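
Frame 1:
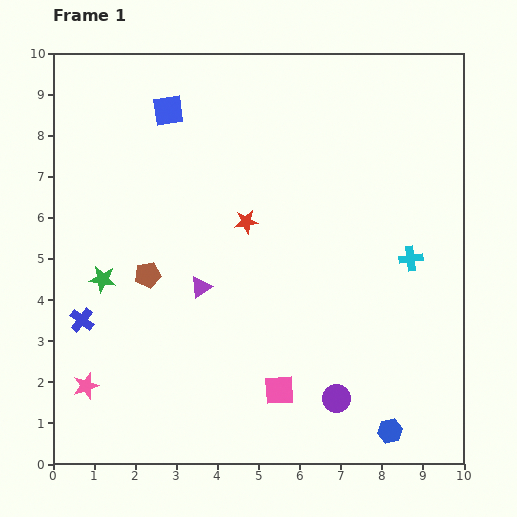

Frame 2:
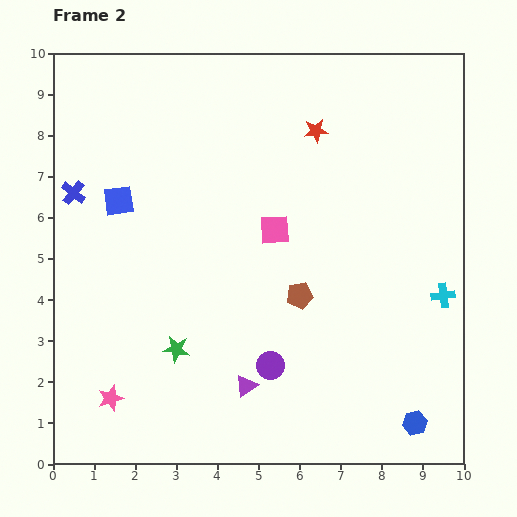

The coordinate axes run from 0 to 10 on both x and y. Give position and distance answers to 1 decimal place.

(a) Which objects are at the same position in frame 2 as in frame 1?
none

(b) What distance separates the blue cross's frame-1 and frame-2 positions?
3.1

The blue cross moved from (0.7, 3.5) to (0.5, 6.6), a distance of √(0.2² + 3.1²) ≈ 3.1.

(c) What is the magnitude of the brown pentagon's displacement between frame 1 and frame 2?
3.7

The brown pentagon moved from (2.3, 4.6) to (6.0, 4.1), a distance of √(3.7² + 0.5²) ≈ 3.7.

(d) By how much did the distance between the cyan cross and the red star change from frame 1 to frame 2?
+1.0

Distance in frame 1: 4.1. Distance in frame 2: 5.1.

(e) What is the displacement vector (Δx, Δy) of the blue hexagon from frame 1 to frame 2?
(0.6, 0.2)

The blue hexagon was at (8.2, 0.8) in frame 1 and (8.8, 1.0) in frame 2.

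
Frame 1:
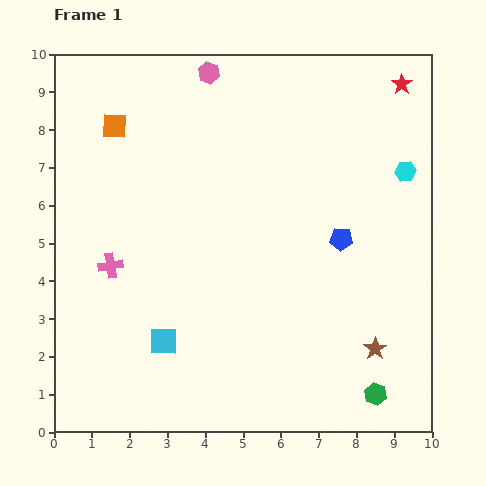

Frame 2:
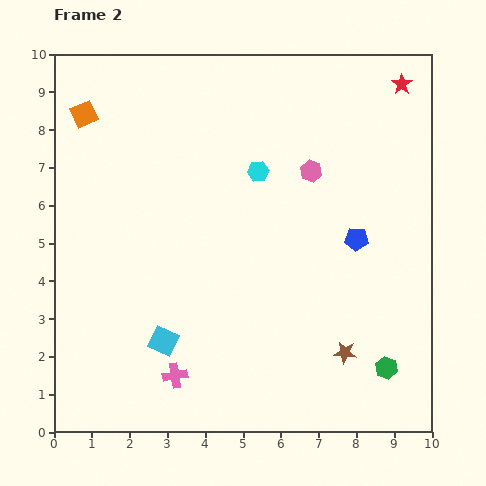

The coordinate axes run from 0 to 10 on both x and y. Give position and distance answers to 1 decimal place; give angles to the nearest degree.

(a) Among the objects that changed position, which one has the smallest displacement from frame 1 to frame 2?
the blue pentagon

(moved 0.4)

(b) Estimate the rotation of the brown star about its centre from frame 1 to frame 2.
31° counter-clockwise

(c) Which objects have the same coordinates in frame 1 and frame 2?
the cyan square, the red star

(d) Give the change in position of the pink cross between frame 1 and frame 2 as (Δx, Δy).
(1.7, -2.9)

The pink cross was at (1.5, 4.4) in frame 1 and (3.2, 1.5) in frame 2.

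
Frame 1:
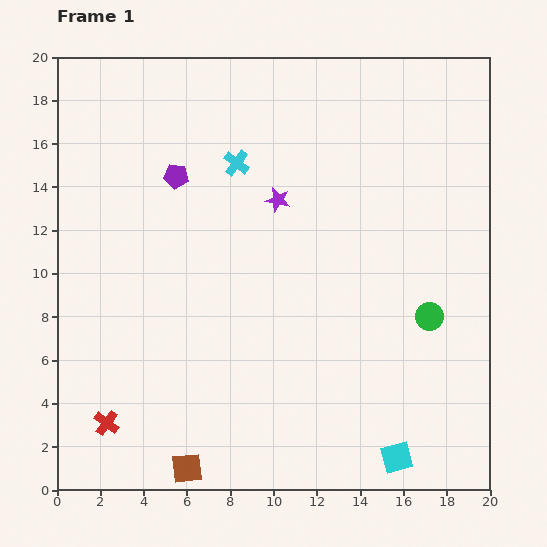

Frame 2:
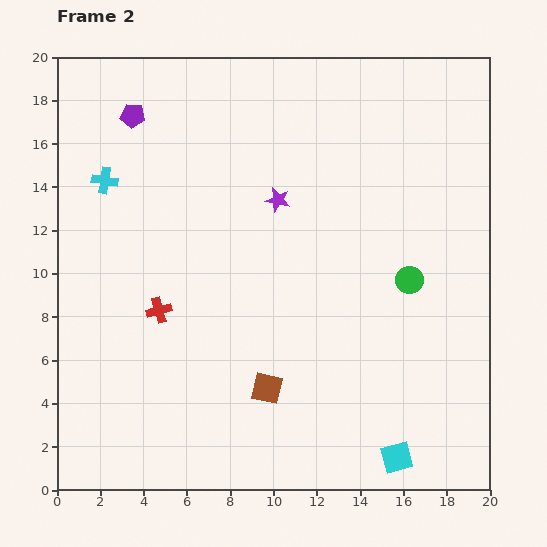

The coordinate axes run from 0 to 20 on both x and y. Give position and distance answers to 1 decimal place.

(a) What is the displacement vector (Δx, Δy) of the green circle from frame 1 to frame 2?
(-0.9, 1.7)

The green circle was at (17.2, 8.0) in frame 1 and (16.3, 9.7) in frame 2.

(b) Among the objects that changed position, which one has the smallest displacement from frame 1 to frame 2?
the green circle

(moved 1.9)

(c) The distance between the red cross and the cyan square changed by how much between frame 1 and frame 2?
-0.6

Distance in frame 1: 13.5. Distance in frame 2: 12.9.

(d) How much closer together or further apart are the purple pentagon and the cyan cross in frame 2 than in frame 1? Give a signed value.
+0.4

Distance in frame 1: 2.9. Distance in frame 2: 3.3.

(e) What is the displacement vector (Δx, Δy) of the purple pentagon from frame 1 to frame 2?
(-2.0, 2.8)

The purple pentagon was at (5.5, 14.5) in frame 1 and (3.5, 17.3) in frame 2.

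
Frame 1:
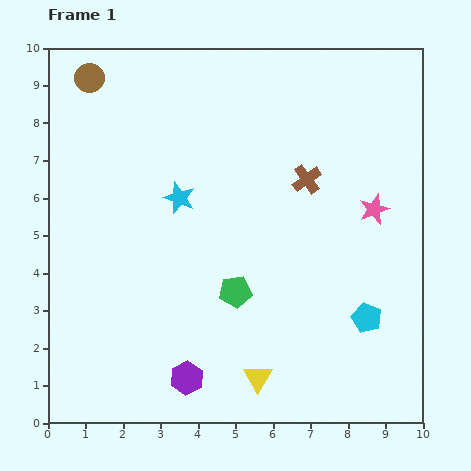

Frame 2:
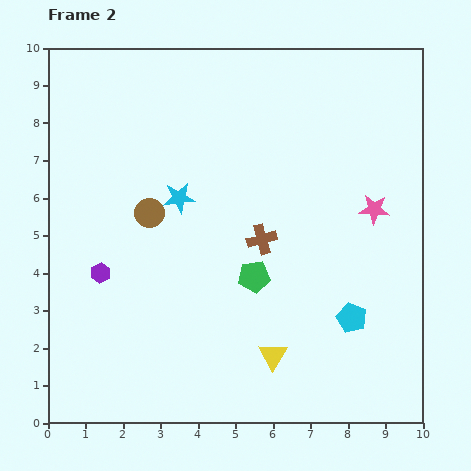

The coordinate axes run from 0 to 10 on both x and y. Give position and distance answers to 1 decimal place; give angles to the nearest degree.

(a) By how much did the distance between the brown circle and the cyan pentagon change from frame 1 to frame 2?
-3.7

Distance in frame 1: 9.8. Distance in frame 2: 6.1.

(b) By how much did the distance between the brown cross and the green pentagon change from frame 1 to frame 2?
-2.6

Distance in frame 1: 3.6. Distance in frame 2: 1.0.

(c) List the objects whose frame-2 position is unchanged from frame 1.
the cyan star, the pink star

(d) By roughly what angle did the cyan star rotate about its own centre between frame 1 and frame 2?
28° counter-clockwise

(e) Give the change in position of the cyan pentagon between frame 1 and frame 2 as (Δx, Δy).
(-0.4, 0.0)

The cyan pentagon was at (8.5, 2.8) in frame 1 and (8.1, 2.8) in frame 2.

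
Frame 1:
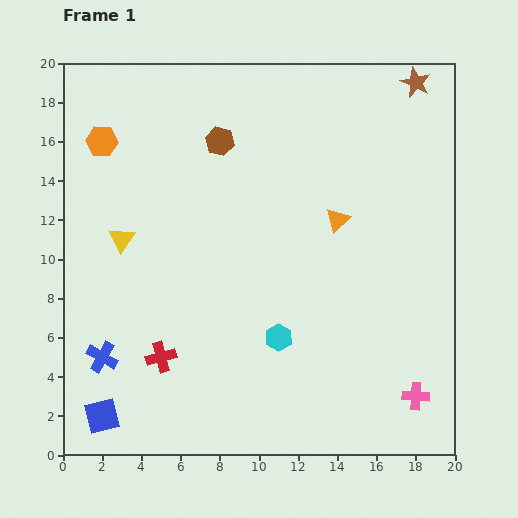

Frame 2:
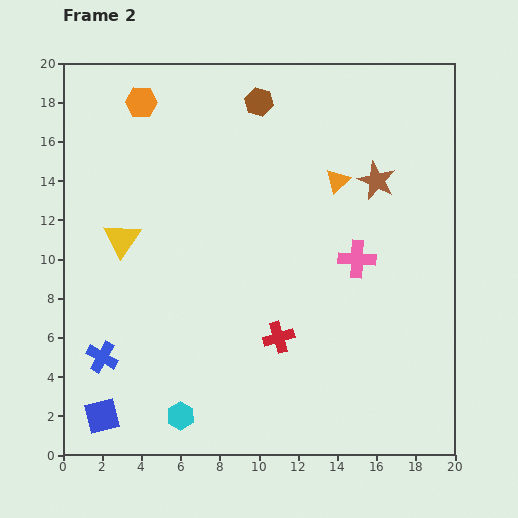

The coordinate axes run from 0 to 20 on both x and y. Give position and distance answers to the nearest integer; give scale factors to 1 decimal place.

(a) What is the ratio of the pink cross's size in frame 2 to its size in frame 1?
1.4×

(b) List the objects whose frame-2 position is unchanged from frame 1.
the blue square, the yellow triangle, the blue cross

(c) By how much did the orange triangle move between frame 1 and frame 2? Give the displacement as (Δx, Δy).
(0, 2)

The orange triangle was at (14, 12) in frame 1 and (14, 14) in frame 2.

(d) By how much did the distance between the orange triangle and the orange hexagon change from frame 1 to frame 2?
-2

Distance in frame 1: 13. Distance in frame 2: 11.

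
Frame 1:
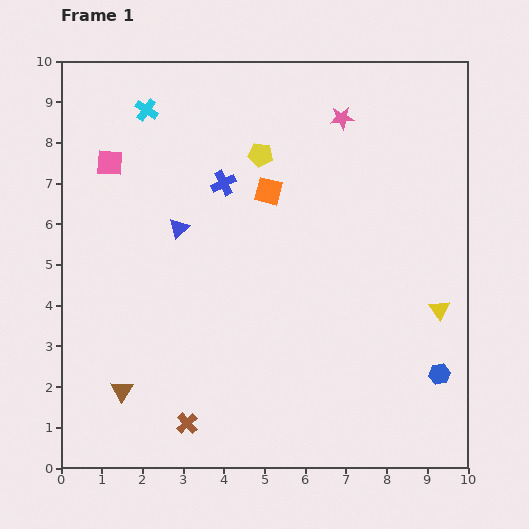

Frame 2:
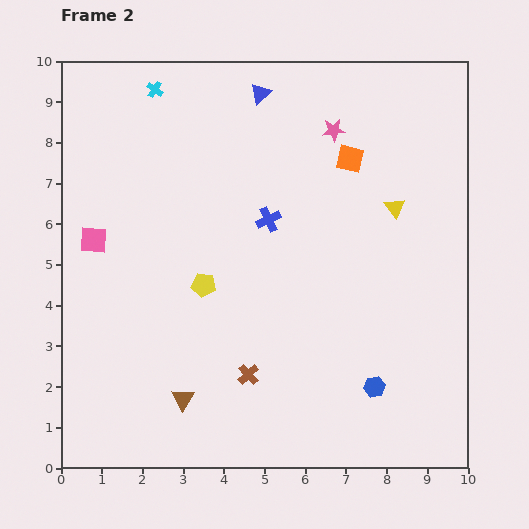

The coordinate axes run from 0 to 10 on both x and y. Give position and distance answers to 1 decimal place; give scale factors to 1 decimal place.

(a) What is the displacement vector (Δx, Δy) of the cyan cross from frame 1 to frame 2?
(0.2, 0.5)

The cyan cross was at (2.1, 8.8) in frame 1 and (2.3, 9.3) in frame 2.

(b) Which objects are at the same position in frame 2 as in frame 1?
none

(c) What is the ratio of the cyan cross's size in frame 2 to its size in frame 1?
0.7×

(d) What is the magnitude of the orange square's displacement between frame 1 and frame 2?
2.2

The orange square moved from (5.1, 6.8) to (7.1, 7.6), a distance of √(2.0² + 0.8²) ≈ 2.2.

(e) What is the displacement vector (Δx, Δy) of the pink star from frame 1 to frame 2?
(-0.2, -0.3)

The pink star was at (6.9, 8.6) in frame 1 and (6.7, 8.3) in frame 2.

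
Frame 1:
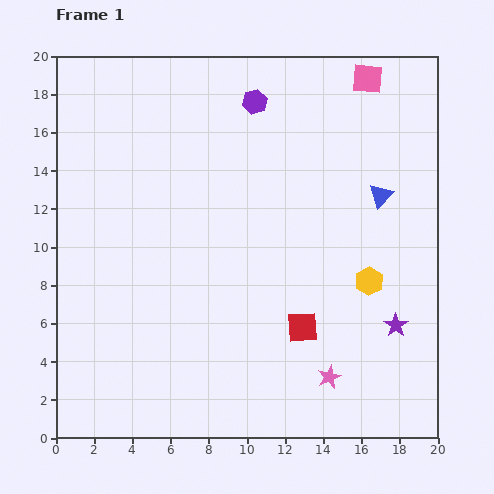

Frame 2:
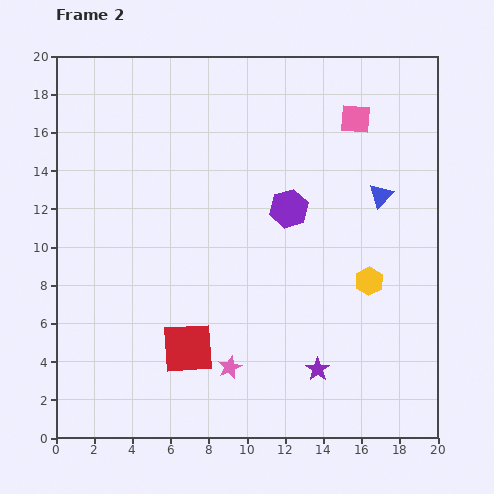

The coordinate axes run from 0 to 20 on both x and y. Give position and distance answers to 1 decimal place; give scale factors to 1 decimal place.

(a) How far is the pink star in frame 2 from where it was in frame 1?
5.2

The pink star moved from (14.3, 3.2) to (9.1, 3.7), a distance of √(5.2² + 0.5²) ≈ 5.2.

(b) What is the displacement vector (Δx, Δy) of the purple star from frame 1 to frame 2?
(-4.1, -2.3)

The purple star was at (17.8, 5.9) in frame 1 and (13.7, 3.6) in frame 2.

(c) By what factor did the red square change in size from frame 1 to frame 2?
1.7×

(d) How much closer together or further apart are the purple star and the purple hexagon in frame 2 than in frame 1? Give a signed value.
-5.3

Distance in frame 1: 13.8. Distance in frame 2: 8.5.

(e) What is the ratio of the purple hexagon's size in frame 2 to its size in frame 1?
1.5×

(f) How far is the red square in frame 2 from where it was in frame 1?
6.1

The red square moved from (12.9, 5.8) to (6.9, 4.7), a distance of √(6.0² + 1.1²) ≈ 6.1.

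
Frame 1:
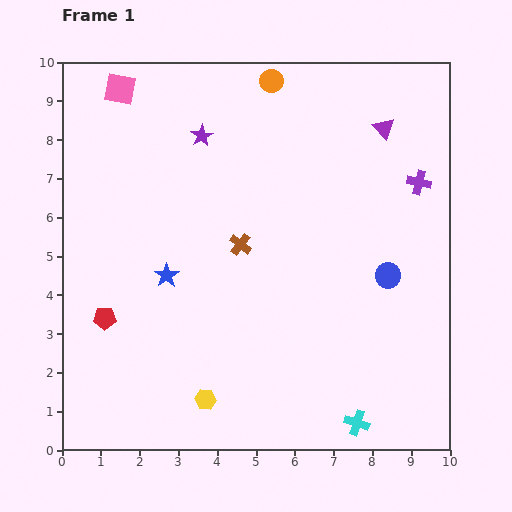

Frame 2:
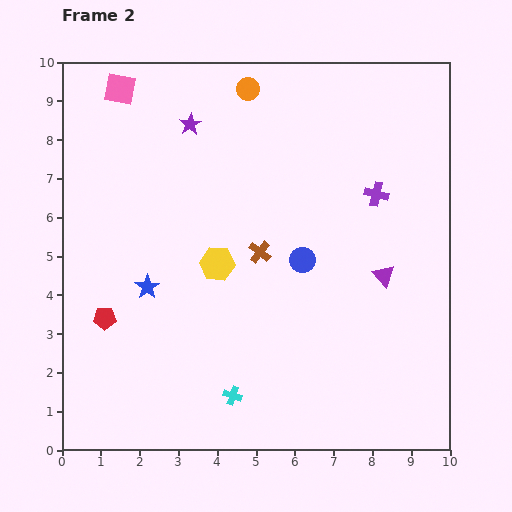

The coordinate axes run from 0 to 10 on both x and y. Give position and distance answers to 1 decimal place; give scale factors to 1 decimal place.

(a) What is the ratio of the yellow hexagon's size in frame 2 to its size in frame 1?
1.6×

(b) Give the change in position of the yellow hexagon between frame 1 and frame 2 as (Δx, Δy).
(0.3, 3.5)

The yellow hexagon was at (3.7, 1.3) in frame 1 and (4.0, 4.8) in frame 2.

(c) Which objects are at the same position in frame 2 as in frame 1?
the pink square, the red pentagon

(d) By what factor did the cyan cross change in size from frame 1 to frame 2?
0.8×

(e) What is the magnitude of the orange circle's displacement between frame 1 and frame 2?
0.6

The orange circle moved from (5.4, 9.5) to (4.8, 9.3), a distance of √(0.6² + 0.2²) ≈ 0.6.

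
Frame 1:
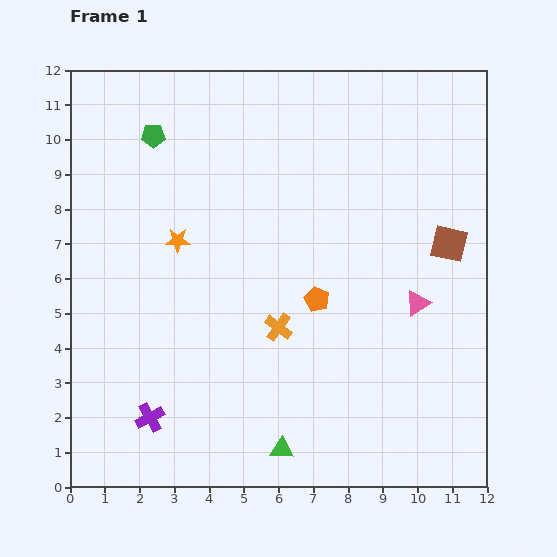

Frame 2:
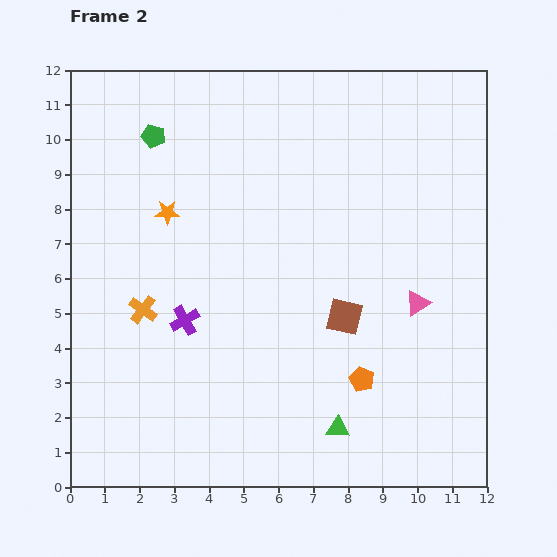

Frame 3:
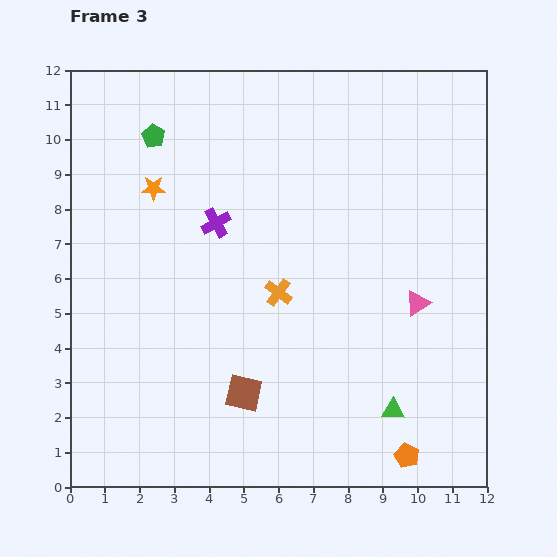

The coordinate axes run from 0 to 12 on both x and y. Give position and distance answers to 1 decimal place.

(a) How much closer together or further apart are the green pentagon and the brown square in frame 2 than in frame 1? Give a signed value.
-1.4

Distance in frame 1: 9.0. Distance in frame 2: 7.6.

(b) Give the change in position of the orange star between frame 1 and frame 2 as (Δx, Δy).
(-0.3, 0.8)

The orange star was at (3.1, 7.1) in frame 1 and (2.8, 7.9) in frame 2.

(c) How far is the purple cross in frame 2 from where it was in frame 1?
3.0

The purple cross moved from (2.3, 2.0) to (3.3, 4.8), a distance of √(1.0² + 2.8²) ≈ 3.0.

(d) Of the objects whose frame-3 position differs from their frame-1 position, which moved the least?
the orange cross

(moved 1.0)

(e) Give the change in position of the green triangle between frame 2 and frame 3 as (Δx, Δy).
(1.6, 0.5)

The green triangle was at (7.7, 1.7) in frame 2 and (9.3, 2.2) in frame 3.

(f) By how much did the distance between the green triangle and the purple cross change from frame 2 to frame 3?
+2.0

Distance in frame 2: 5.4. Distance in frame 3: 7.4.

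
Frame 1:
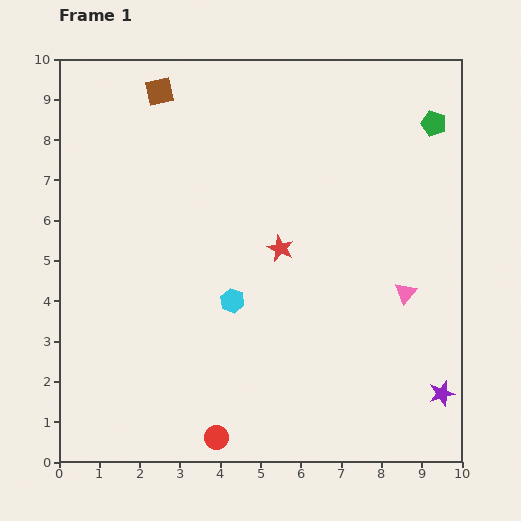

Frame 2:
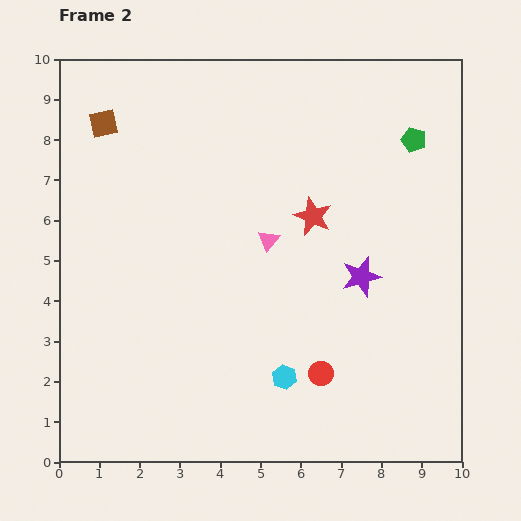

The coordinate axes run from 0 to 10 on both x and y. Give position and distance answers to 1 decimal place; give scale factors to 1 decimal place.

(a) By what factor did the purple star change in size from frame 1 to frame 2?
1.6×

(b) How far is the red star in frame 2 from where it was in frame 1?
1.1

The red star moved from (5.5, 5.3) to (6.3, 6.1), a distance of √(0.8² + 0.8²) ≈ 1.1.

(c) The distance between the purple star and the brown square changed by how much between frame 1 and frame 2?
-2.9

Distance in frame 1: 10.3. Distance in frame 2: 7.4.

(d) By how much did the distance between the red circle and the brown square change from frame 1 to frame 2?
-0.5

Distance in frame 1: 8.7. Distance in frame 2: 8.2.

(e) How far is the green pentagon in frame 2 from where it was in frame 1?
0.6

The green pentagon moved from (9.3, 8.4) to (8.8, 8.0), a distance of √(0.5² + 0.4²) ≈ 0.6.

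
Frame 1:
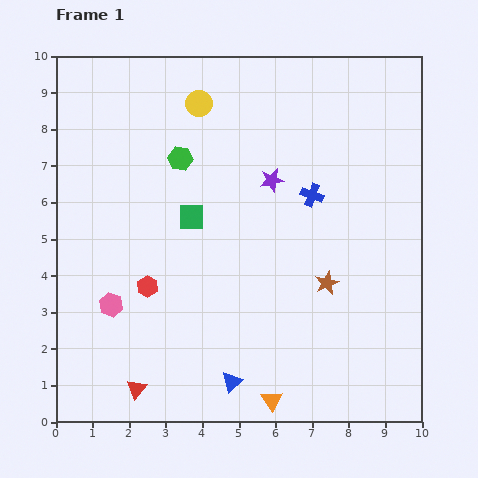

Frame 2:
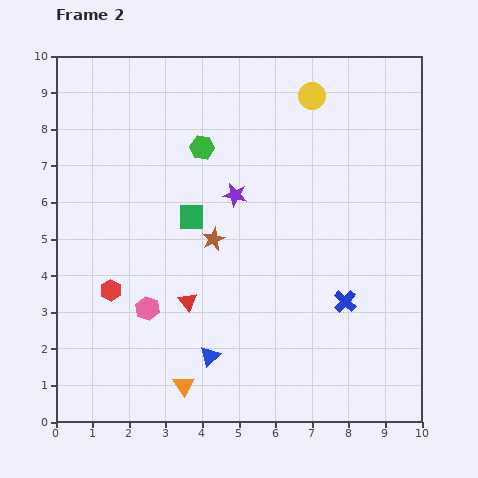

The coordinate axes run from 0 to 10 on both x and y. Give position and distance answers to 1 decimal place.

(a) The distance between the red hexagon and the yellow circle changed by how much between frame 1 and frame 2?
+2.4

Distance in frame 1: 5.2. Distance in frame 2: 7.6.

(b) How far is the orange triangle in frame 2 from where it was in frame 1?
2.4

The orange triangle moved from (5.9, 0.6) to (3.5, 1.0), a distance of √(2.4² + 0.4²) ≈ 2.4.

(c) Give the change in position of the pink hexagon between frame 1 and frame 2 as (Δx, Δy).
(1.0, -0.1)

The pink hexagon was at (1.5, 3.2) in frame 1 and (2.5, 3.1) in frame 2.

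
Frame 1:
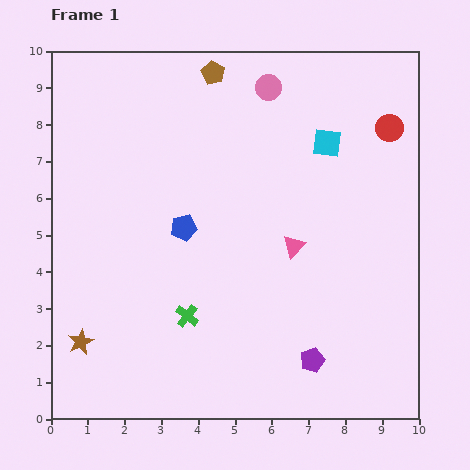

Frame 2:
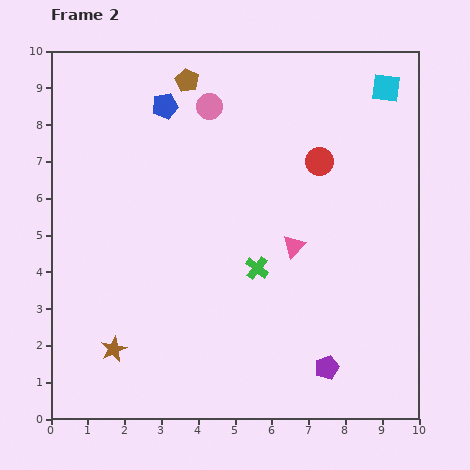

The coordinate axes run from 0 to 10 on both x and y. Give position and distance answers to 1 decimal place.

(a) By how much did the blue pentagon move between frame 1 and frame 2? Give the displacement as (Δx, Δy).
(-0.5, 3.3)

The blue pentagon was at (3.6, 5.2) in frame 1 and (3.1, 8.5) in frame 2.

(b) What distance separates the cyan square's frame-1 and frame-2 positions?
2.2

The cyan square moved from (7.5, 7.5) to (9.1, 9.0), a distance of √(1.6² + 1.5²) ≈ 2.2.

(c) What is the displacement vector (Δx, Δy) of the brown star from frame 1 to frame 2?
(0.9, -0.2)

The brown star was at (0.8, 2.1) in frame 1 and (1.7, 1.9) in frame 2.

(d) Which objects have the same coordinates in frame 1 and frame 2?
the pink triangle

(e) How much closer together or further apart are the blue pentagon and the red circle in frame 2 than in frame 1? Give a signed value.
-1.7

Distance in frame 1: 6.2. Distance in frame 2: 4.5.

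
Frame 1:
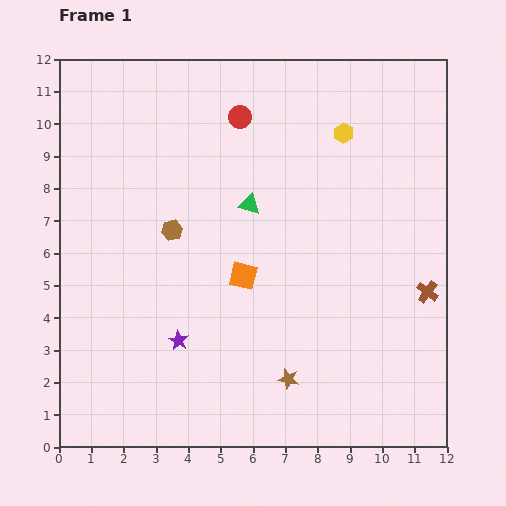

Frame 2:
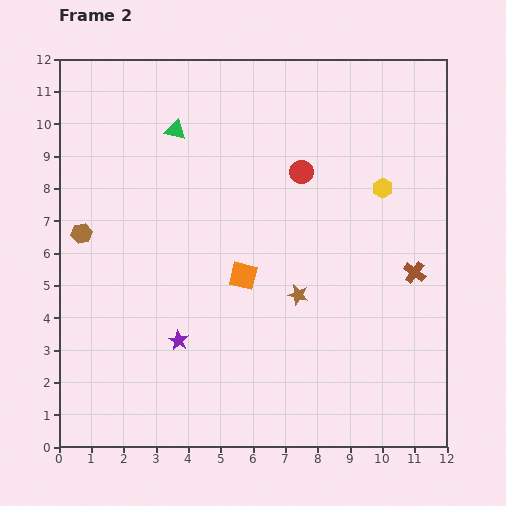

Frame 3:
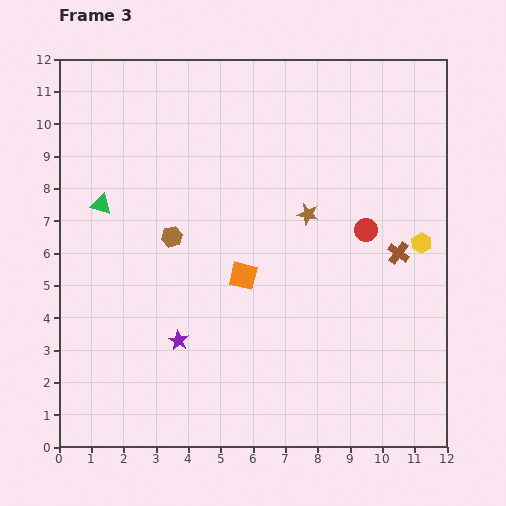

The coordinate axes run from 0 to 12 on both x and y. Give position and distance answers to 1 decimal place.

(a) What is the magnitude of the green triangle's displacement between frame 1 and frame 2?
3.3

The green triangle moved from (5.9, 7.5) to (3.6, 9.8), a distance of √(2.3² + 2.3²) ≈ 3.3.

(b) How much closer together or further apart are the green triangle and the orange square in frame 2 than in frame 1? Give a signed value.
+2.8

Distance in frame 1: 2.2. Distance in frame 2: 5.0.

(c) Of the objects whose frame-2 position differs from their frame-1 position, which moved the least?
the brown cross

(moved 0.7)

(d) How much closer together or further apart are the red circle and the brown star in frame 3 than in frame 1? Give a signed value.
-6.3

Distance in frame 1: 8.2. Distance in frame 3: 1.9.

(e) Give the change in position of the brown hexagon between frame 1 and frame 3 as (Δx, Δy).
(0.0, -0.2)

The brown hexagon was at (3.5, 6.7) in frame 1 and (3.5, 6.5) in frame 3.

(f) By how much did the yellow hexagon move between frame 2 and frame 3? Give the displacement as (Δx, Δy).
(1.2, -1.7)

The yellow hexagon was at (10.0, 8.0) in frame 2 and (11.2, 6.3) in frame 3.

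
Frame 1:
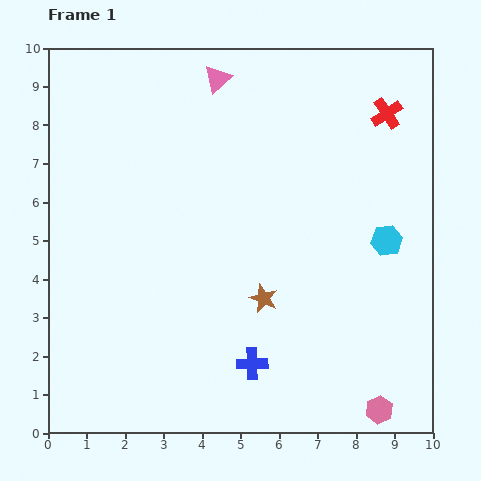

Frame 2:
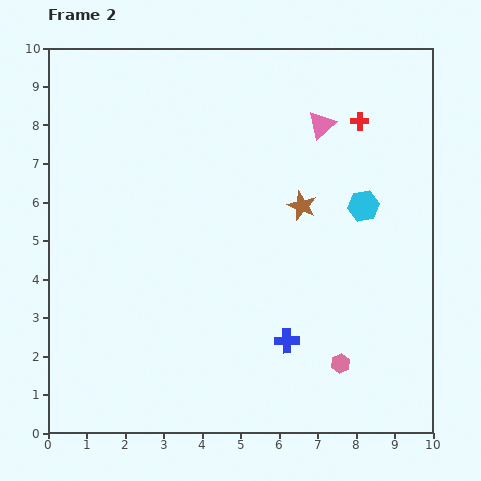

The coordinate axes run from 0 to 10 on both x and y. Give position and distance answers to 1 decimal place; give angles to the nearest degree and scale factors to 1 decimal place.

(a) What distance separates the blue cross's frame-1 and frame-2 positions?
1.1

The blue cross moved from (5.3, 1.8) to (6.2, 2.4), a distance of √(0.9² + 0.6²) ≈ 1.1.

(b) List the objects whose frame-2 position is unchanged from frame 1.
none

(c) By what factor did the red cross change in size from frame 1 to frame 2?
0.6×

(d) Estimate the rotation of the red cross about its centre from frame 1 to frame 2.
33° clockwise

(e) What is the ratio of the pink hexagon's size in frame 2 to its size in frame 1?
0.7×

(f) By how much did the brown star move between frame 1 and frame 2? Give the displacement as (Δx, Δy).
(1.0, 2.4)

The brown star was at (5.6, 3.5) in frame 1 and (6.6, 5.9) in frame 2.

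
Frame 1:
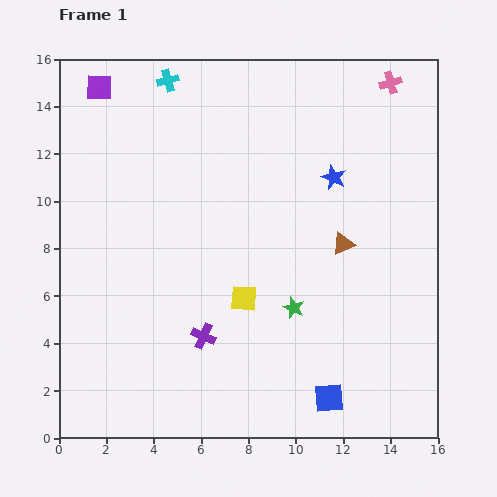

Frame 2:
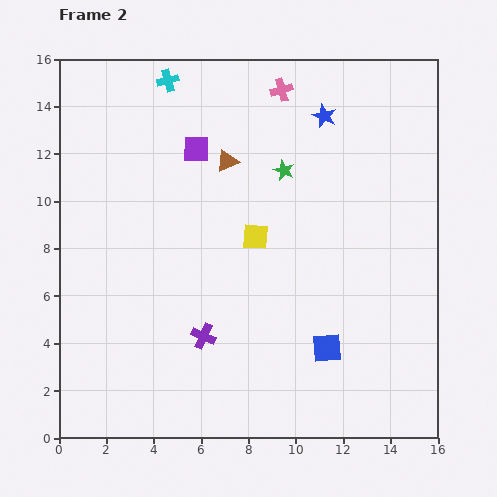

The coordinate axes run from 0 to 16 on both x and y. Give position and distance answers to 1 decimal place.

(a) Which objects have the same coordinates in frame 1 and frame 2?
the cyan cross, the purple cross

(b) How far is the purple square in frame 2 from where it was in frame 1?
4.9

The purple square moved from (1.7, 14.8) to (5.8, 12.2), a distance of √(4.1² + 2.6²) ≈ 4.9.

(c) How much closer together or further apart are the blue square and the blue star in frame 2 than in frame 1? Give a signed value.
+0.5

Distance in frame 1: 9.3. Distance in frame 2: 9.8.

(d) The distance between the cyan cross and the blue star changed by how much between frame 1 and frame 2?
-1.3

Distance in frame 1: 8.1. Distance in frame 2: 6.8.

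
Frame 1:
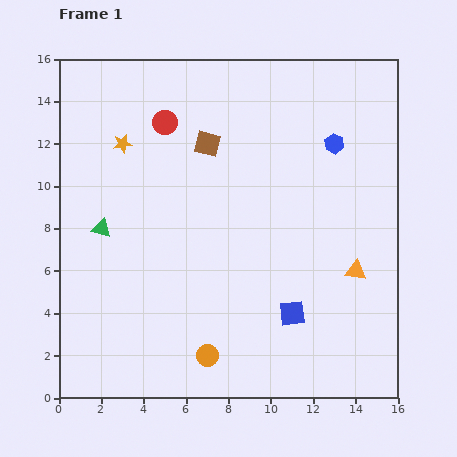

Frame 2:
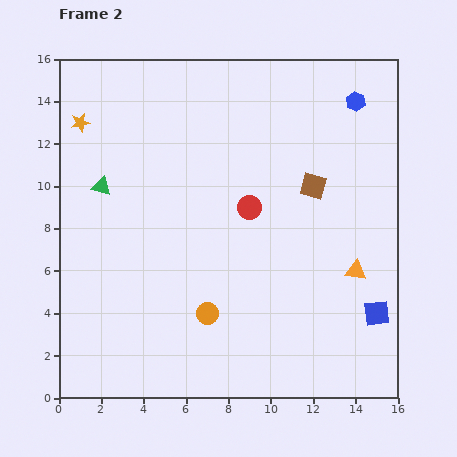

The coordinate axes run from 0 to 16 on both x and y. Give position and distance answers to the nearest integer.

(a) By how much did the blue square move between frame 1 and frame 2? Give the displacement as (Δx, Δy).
(4, 0)

The blue square was at (11, 4) in frame 1 and (15, 4) in frame 2.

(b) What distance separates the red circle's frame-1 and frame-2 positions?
6

The red circle moved from (5, 13) to (9, 9), a distance of √(4² + 4²) ≈ 6.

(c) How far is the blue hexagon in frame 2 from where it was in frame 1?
2

The blue hexagon moved from (13, 12) to (14, 14), a distance of √(1² + 2²) ≈ 2.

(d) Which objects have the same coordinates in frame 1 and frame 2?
the orange triangle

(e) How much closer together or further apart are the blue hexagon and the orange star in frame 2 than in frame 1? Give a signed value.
+3

Distance in frame 1: 10. Distance in frame 2: 13.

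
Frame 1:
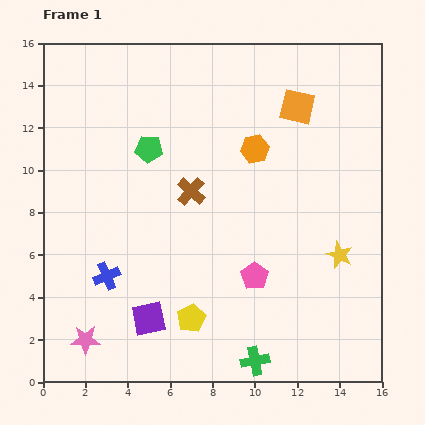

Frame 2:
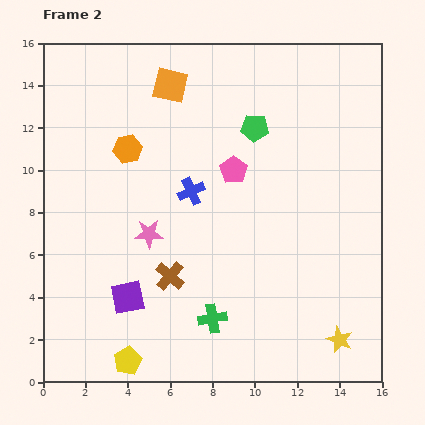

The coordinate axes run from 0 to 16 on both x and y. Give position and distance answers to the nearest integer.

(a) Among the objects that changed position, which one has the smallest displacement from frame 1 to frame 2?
the purple square

(moved 1)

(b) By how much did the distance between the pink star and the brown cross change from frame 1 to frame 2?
-7

Distance in frame 1: 9. Distance in frame 2: 2.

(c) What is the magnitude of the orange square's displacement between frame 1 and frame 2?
6

The orange square moved from (12, 13) to (6, 14), a distance of √(6² + 1²) ≈ 6.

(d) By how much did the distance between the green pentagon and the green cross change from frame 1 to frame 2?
-2

Distance in frame 1: 11. Distance in frame 2: 9.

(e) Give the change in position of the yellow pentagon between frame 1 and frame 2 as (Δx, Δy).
(-3, -2)

The yellow pentagon was at (7, 3) in frame 1 and (4, 1) in frame 2.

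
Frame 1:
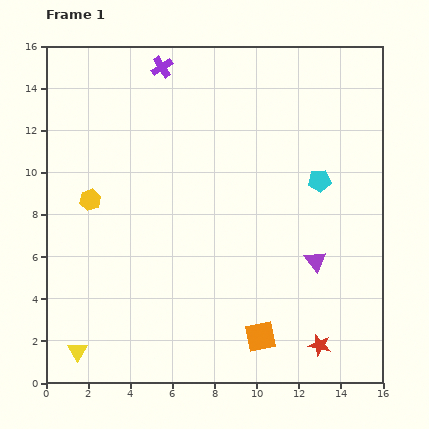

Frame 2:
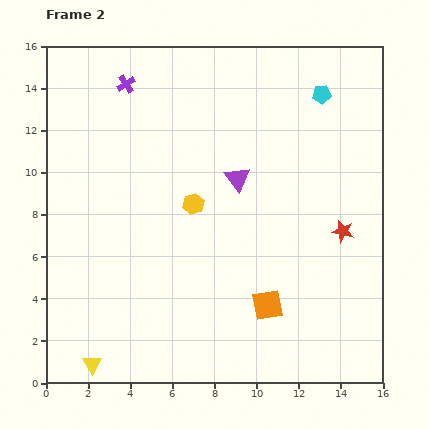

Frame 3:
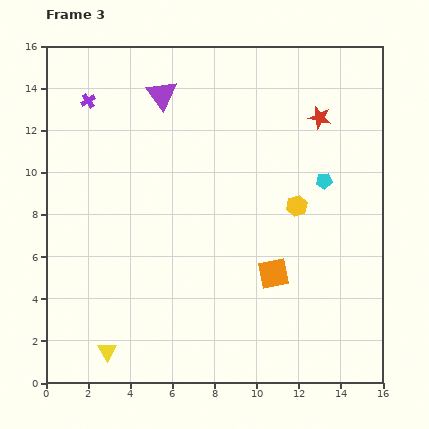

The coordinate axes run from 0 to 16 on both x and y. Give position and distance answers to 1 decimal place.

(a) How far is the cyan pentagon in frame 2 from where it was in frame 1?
4.1

The cyan pentagon moved from (13.0, 9.6) to (13.1, 13.7), a distance of √(0.1² + 4.1²) ≈ 4.1.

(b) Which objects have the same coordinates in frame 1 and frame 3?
none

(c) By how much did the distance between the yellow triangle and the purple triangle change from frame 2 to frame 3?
+1.3

Distance in frame 2: 11.2. Distance in frame 3: 12.5.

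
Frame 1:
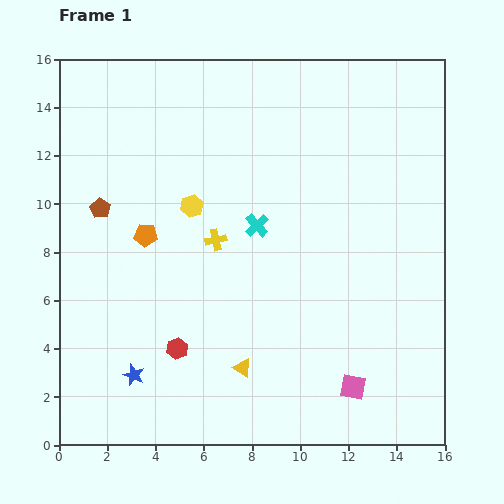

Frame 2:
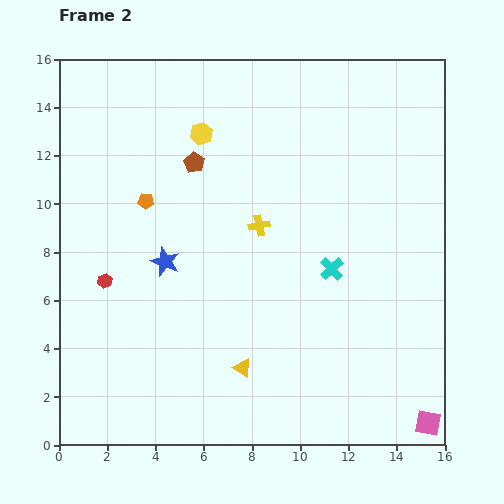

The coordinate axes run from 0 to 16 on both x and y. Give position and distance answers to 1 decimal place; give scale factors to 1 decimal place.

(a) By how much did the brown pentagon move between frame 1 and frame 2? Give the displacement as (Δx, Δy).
(3.9, 1.9)

The brown pentagon was at (1.7, 9.8) in frame 1 and (5.6, 11.7) in frame 2.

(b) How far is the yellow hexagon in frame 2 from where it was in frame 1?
3.0

The yellow hexagon moved from (5.5, 9.9) to (5.9, 12.9), a distance of √(0.4² + 3.0²) ≈ 3.0.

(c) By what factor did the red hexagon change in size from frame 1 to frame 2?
0.7×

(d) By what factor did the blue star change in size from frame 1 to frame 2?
1.4×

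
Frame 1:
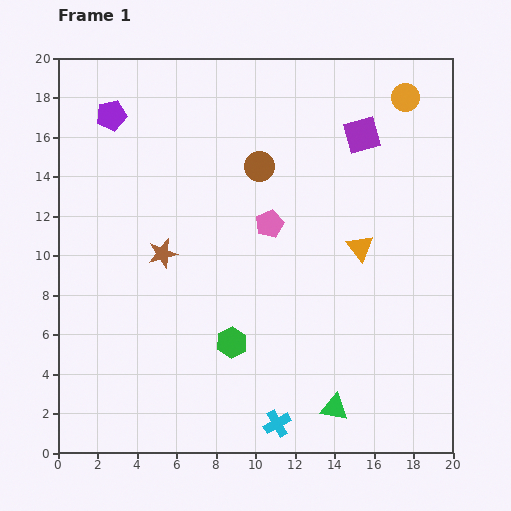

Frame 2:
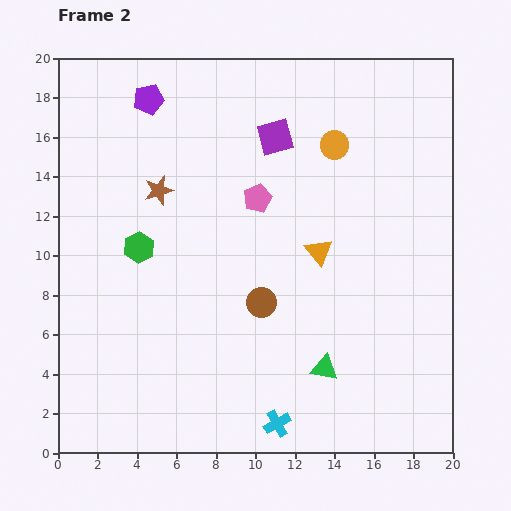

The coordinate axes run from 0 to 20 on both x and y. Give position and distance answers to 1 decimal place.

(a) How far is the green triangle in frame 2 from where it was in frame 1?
2.1

The green triangle moved from (14.0, 2.3) to (13.5, 4.3), a distance of √(0.5² + 2.0²) ≈ 2.1.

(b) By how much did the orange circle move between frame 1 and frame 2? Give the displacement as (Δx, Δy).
(-3.6, -2.4)

The orange circle was at (17.6, 18.0) in frame 1 and (14.0, 15.6) in frame 2.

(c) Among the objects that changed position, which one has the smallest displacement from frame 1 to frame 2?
the pink pentagon

(moved 1.4)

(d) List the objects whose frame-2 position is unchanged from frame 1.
the cyan cross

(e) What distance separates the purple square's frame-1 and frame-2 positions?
4.4

The purple square moved from (15.4, 16.1) to (11.0, 16.0), a distance of √(4.4² + 0.1²) ≈ 4.4.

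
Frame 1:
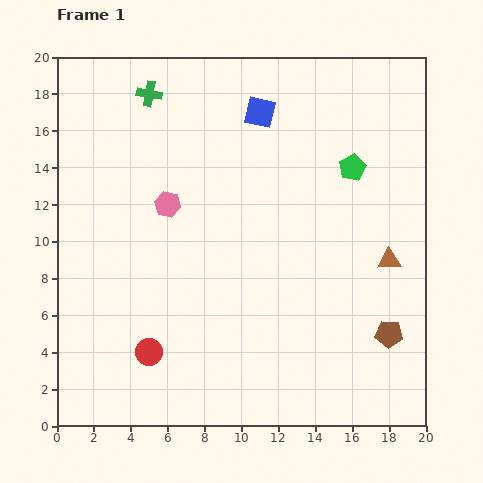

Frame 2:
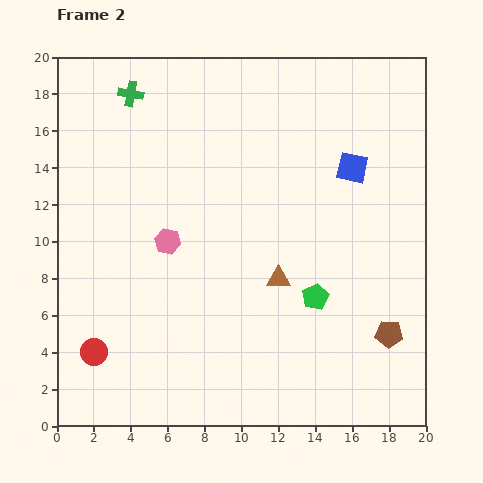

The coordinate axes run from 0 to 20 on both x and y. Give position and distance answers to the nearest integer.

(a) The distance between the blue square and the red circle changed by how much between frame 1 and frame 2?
+3

Distance in frame 1: 14. Distance in frame 2: 17.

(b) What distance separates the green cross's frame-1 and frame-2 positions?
1

The green cross moved from (5, 18) to (4, 18), a distance of √(1² + 0²) ≈ 1.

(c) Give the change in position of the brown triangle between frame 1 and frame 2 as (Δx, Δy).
(-6, -1)

The brown triangle was at (18, 9) in frame 1 and (12, 8) in frame 2.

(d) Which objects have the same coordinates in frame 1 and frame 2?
the brown pentagon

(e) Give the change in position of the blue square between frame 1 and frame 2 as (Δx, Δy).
(5, -3)

The blue square was at (11, 17) in frame 1 and (16, 14) in frame 2.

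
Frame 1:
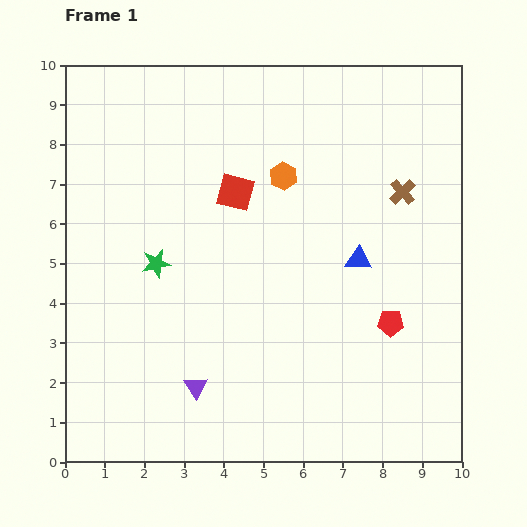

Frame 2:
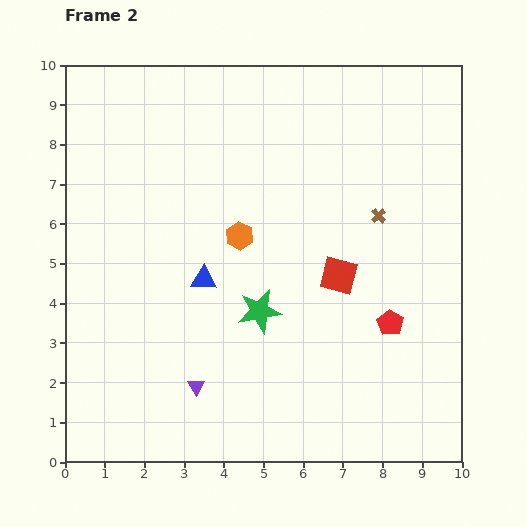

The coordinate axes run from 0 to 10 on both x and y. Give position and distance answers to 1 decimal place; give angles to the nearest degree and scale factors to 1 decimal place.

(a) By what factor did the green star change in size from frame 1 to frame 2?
1.5×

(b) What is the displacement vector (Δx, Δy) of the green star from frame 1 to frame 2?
(2.6, -1.2)

The green star was at (2.3, 5.0) in frame 1 and (4.9, 3.8) in frame 2.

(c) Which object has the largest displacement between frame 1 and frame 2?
the blue triangle

(moved 3.9; next 3.3)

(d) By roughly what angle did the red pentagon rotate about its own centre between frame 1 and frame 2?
31° clockwise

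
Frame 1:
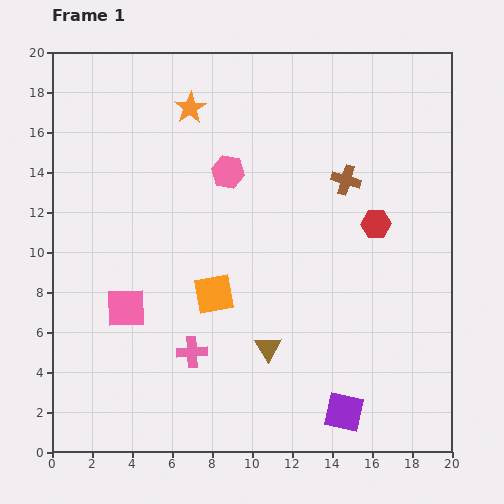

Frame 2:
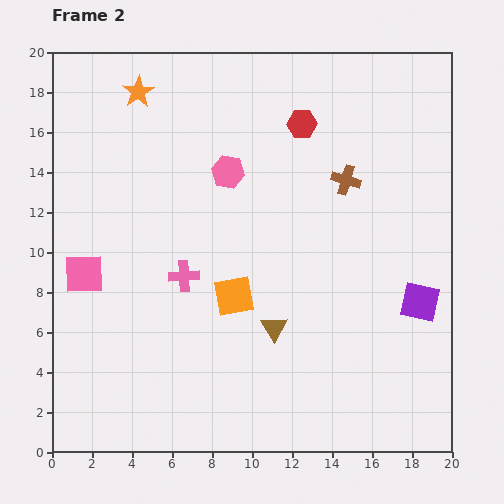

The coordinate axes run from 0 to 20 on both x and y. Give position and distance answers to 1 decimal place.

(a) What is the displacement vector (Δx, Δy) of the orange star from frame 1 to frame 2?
(-2.6, 0.8)

The orange star was at (6.9, 17.2) in frame 1 and (4.3, 18.0) in frame 2.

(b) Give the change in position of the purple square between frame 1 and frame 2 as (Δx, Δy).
(3.8, 5.5)

The purple square was at (14.6, 2.0) in frame 1 and (18.4, 7.5) in frame 2.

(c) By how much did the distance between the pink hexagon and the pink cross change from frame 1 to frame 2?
-3.6

Distance in frame 1: 9.2. Distance in frame 2: 5.6.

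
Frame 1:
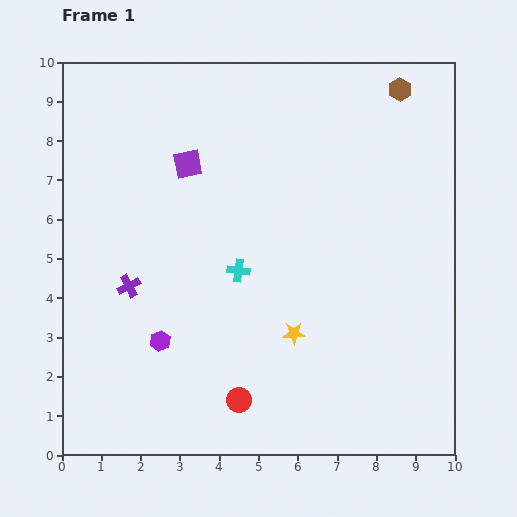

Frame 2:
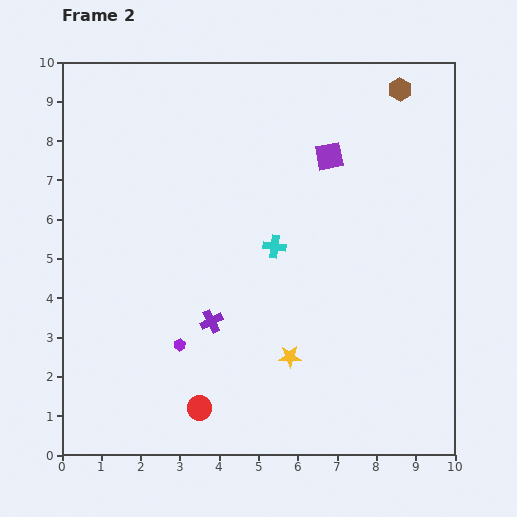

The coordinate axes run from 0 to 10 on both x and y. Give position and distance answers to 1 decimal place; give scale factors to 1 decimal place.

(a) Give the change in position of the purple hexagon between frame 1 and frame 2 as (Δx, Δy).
(0.5, -0.1)

The purple hexagon was at (2.5, 2.9) in frame 1 and (3.0, 2.8) in frame 2.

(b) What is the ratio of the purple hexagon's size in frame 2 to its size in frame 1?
0.6×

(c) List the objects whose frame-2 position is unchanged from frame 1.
the brown hexagon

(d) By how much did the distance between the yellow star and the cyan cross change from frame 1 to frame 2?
+0.7

Distance in frame 1: 2.1. Distance in frame 2: 2.8.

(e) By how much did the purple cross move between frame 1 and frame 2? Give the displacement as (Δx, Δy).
(2.1, -0.9)

The purple cross was at (1.7, 4.3) in frame 1 and (3.8, 3.4) in frame 2.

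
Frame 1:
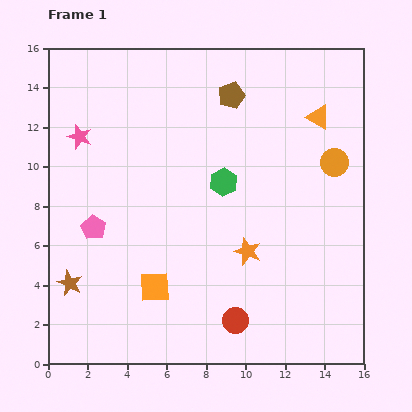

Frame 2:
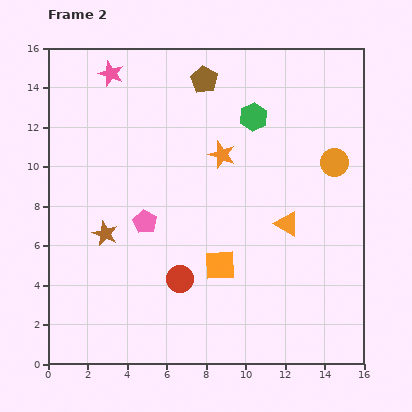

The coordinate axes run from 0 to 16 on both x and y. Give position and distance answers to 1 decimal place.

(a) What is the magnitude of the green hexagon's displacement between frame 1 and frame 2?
3.6

The green hexagon moved from (8.9, 9.2) to (10.4, 12.5), a distance of √(1.5² + 3.3²) ≈ 3.6.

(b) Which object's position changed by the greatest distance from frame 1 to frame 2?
the orange triangle

(moved 5.6; next 5.1)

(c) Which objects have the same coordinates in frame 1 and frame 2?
the orange circle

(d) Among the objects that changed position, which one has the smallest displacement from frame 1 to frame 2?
the brown pentagon

(moved 1.6)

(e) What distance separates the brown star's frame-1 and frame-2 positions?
3.1

The brown star moved from (1.1, 4.1) to (2.9, 6.6), a distance of √(1.8² + 2.5²) ≈ 3.1.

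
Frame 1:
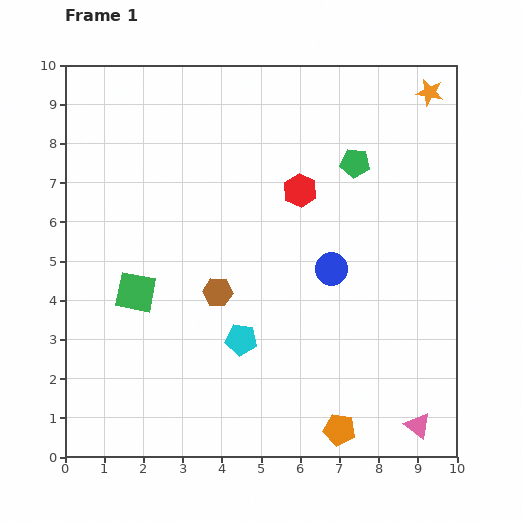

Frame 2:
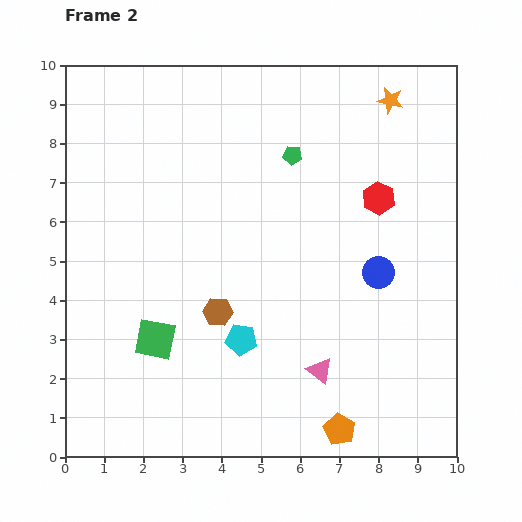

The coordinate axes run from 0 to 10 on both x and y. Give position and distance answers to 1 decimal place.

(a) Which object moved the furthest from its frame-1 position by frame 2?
the pink triangle

(moved 2.9; next 2.0)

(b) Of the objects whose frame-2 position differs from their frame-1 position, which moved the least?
the brown hexagon

(moved 0.5)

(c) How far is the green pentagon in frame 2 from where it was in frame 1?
1.6

The green pentagon moved from (7.4, 7.5) to (5.8, 7.7), a distance of √(1.6² + 0.2²) ≈ 1.6.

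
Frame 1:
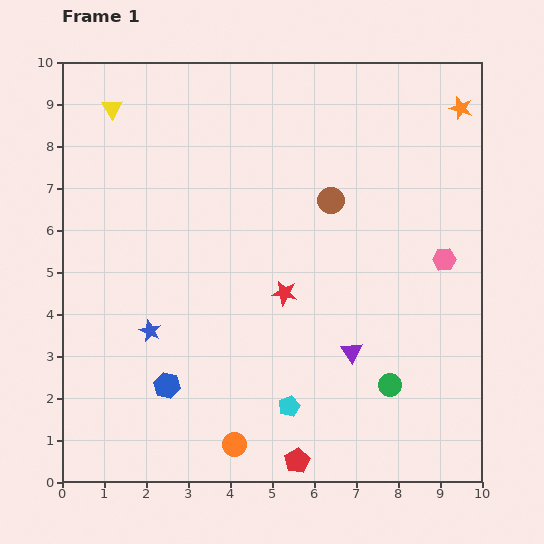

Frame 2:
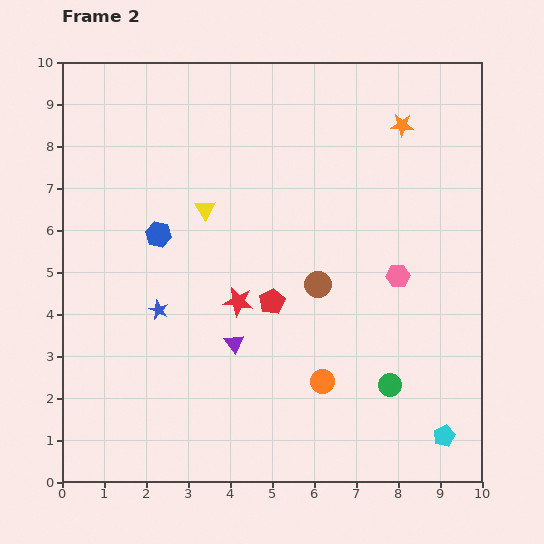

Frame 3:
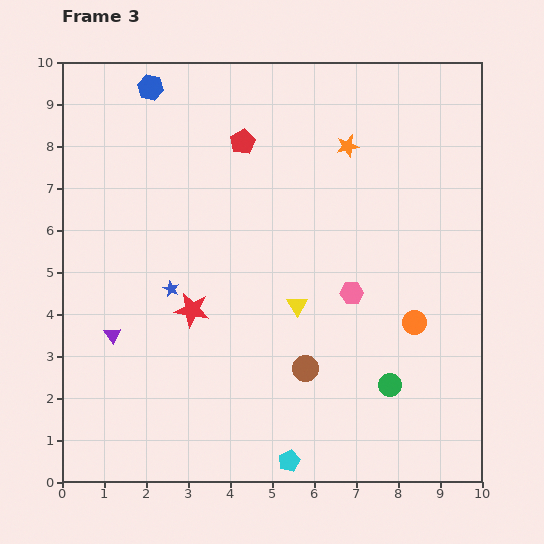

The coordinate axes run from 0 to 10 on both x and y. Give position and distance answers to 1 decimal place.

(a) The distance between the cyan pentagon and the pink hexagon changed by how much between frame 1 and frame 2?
-1.1

Distance in frame 1: 5.1. Distance in frame 2: 4.0.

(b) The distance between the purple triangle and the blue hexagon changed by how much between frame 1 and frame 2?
-1.3

Distance in frame 1: 4.5. Distance in frame 2: 3.2.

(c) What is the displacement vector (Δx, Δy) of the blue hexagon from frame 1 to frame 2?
(-0.2, 3.6)

The blue hexagon was at (2.5, 2.3) in frame 1 and (2.3, 5.9) in frame 2.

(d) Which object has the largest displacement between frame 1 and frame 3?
the red pentagon

(moved 7.7; next 7.1)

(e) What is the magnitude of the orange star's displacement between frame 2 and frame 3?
1.4

The orange star moved from (8.1, 8.5) to (6.8, 8.0), a distance of √(1.3² + 0.5²) ≈ 1.4.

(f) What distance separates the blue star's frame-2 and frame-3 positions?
0.6

The blue star moved from (2.3, 4.1) to (2.6, 4.6), a distance of √(0.3² + 0.5²) ≈ 0.6.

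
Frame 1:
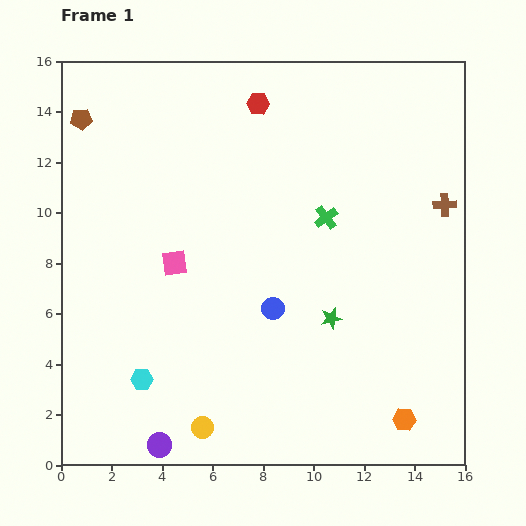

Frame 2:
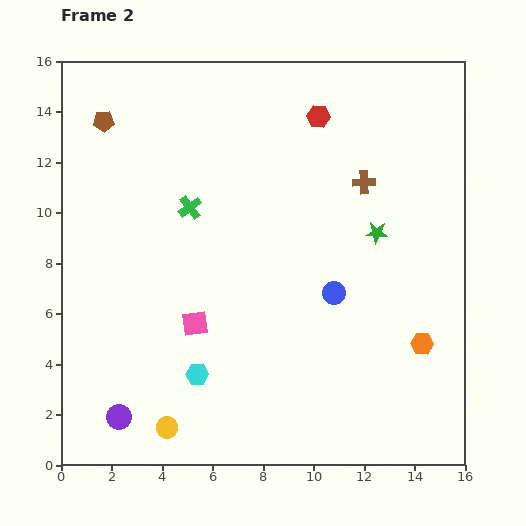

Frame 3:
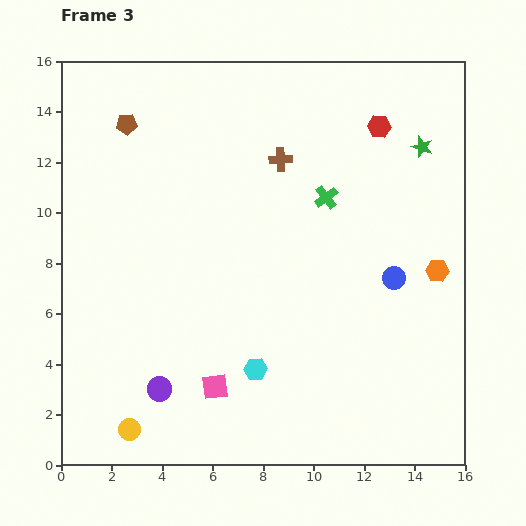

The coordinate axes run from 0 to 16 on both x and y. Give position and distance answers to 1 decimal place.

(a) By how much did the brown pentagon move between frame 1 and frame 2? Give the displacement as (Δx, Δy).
(0.9, -0.1)

The brown pentagon was at (0.8, 13.7) in frame 1 and (1.7, 13.6) in frame 2.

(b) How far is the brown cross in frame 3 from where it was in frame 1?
6.7

The brown cross moved from (15.2, 10.3) to (8.7, 12.1), a distance of √(6.5² + 1.8²) ≈ 6.7.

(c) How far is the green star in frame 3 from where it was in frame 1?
7.7

The green star moved from (10.7, 5.8) to (14.3, 12.6), a distance of √(3.6² + 6.8²) ≈ 7.7.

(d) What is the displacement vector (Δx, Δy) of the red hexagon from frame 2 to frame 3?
(2.4, -0.4)

The red hexagon was at (10.2, 13.8) in frame 2 and (12.6, 13.4) in frame 3.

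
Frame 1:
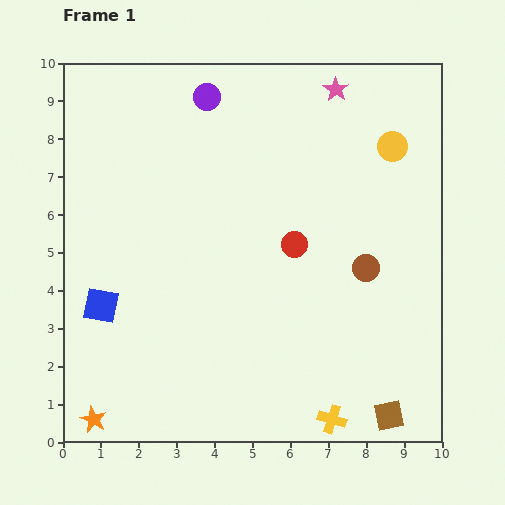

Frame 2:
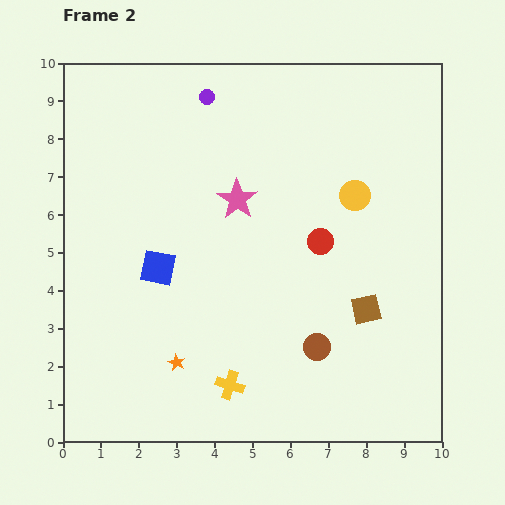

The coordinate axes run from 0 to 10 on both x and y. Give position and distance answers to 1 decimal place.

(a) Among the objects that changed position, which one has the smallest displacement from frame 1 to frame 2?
the red circle

(moved 0.7)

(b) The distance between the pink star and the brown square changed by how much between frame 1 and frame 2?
-4.2

Distance in frame 1: 8.7. Distance in frame 2: 4.5.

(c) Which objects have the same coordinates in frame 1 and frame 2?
the purple circle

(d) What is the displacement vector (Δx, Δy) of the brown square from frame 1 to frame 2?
(-0.6, 2.8)

The brown square was at (8.6, 0.7) in frame 1 and (8.0, 3.5) in frame 2.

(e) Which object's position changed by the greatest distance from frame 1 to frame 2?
the pink star

(moved 3.9; next 2.9)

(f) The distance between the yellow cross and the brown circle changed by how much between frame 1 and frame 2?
-1.6

Distance in frame 1: 4.1. Distance in frame 2: 2.5.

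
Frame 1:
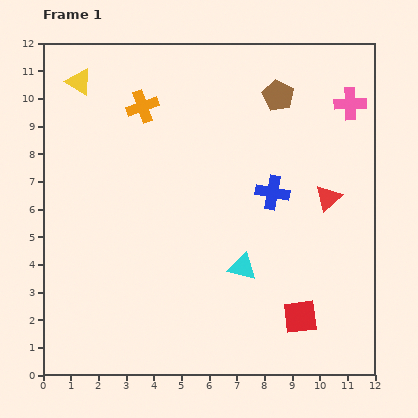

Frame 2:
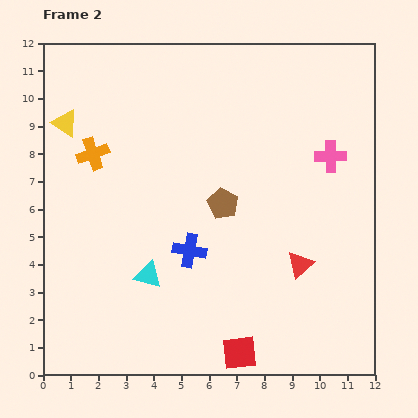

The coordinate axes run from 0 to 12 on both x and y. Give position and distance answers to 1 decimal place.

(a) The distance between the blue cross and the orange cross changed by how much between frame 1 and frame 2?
-0.7

Distance in frame 1: 5.6. Distance in frame 2: 4.9.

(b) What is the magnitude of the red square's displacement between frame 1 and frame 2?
2.6

The red square moved from (9.3, 2.1) to (7.1, 0.8), a distance of √(2.2² + 1.3²) ≈ 2.6.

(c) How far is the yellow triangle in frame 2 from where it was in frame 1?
1.6

The yellow triangle moved from (1.3, 10.6) to (0.8, 9.1), a distance of √(0.5² + 1.5²) ≈ 1.6.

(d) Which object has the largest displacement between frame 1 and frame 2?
the brown pentagon

(moved 4.4; next 3.7)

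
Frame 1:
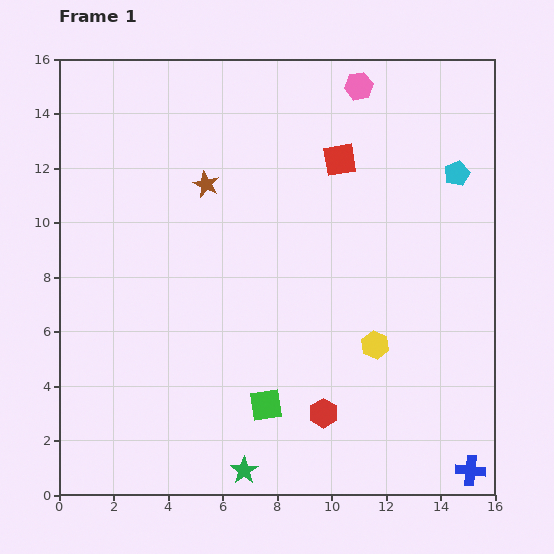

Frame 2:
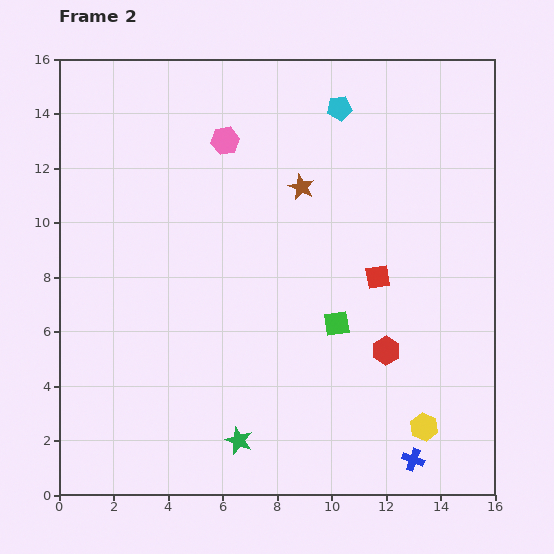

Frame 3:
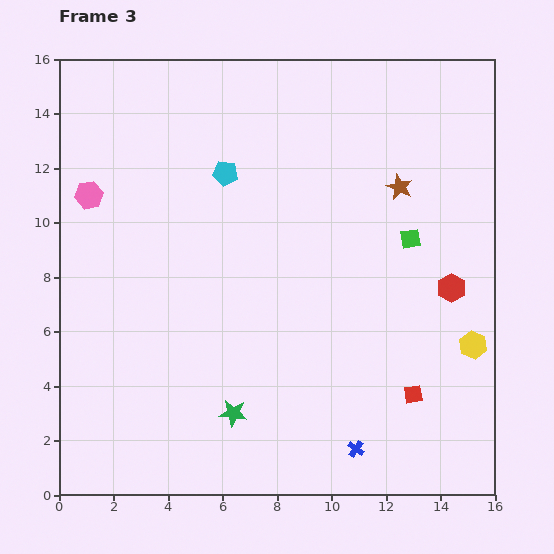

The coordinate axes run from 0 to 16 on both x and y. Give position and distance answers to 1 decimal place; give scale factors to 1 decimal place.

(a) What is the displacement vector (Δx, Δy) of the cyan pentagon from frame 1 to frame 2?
(-4.3, 2.4)

The cyan pentagon was at (14.6, 11.8) in frame 1 and (10.3, 14.2) in frame 2.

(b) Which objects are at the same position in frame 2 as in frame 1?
none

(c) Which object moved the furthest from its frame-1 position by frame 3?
the pink hexagon

(moved 10.7; next 9.0)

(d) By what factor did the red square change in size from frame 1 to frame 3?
0.6×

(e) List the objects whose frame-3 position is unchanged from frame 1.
none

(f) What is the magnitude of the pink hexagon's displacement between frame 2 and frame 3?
5.4

The pink hexagon moved from (6.1, 13.0) to (1.1, 11.0), a distance of √(5.0² + 2.0²) ≈ 5.4.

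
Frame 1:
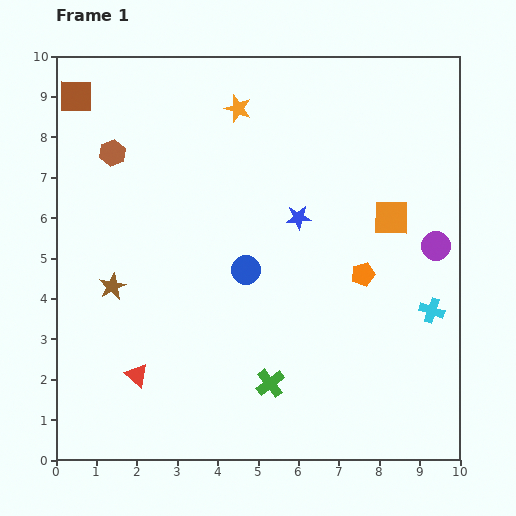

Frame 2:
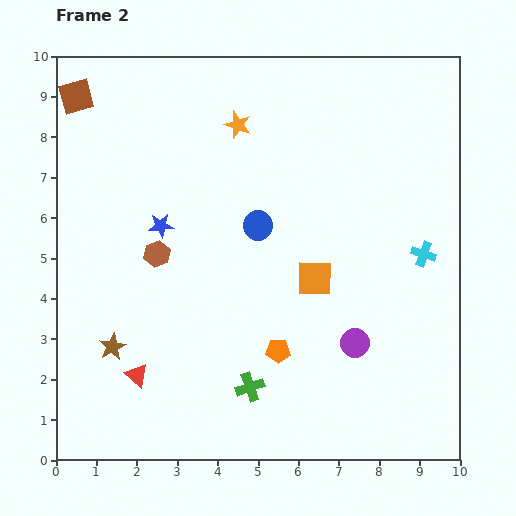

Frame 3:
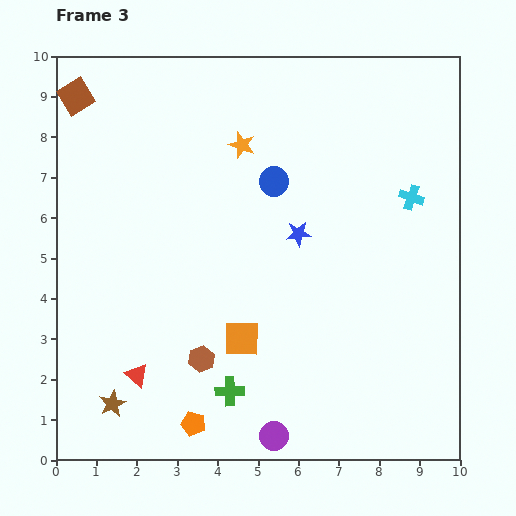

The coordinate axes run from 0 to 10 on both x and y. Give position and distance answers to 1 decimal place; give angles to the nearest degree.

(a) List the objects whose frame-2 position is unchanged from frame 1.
the red triangle, the brown square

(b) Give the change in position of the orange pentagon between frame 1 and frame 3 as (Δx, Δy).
(-4.2, -3.7)

The orange pentagon was at (7.6, 4.6) in frame 1 and (3.4, 0.9) in frame 3.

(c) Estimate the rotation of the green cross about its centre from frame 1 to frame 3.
37° clockwise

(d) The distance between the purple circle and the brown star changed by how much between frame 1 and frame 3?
-4.0

Distance in frame 1: 8.1. Distance in frame 3: 4.1.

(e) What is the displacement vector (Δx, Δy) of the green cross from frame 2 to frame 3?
(-0.5, -0.1)

The green cross was at (4.8, 1.8) in frame 2 and (4.3, 1.7) in frame 3.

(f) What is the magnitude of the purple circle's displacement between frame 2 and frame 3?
3.0

The purple circle moved from (7.4, 2.9) to (5.4, 0.6), a distance of √(2.0² + 2.3²) ≈ 3.0.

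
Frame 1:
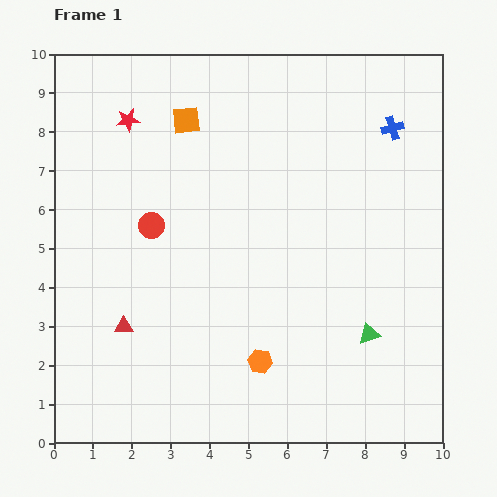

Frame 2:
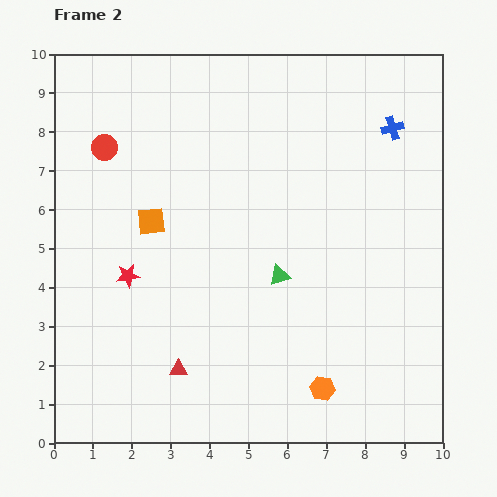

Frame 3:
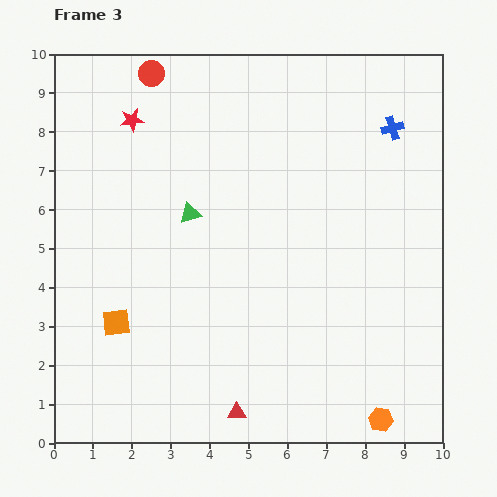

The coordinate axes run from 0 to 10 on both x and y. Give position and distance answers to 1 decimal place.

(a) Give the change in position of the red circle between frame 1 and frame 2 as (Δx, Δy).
(-1.2, 2.0)

The red circle was at (2.5, 5.6) in frame 1 and (1.3, 7.6) in frame 2.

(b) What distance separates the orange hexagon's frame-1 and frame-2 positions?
1.7

The orange hexagon moved from (5.3, 2.1) to (6.9, 1.4), a distance of √(1.6² + 0.7²) ≈ 1.7.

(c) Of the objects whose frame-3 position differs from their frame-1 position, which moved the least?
the red star

(moved 0.1)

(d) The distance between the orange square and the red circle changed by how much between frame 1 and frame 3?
+3.7

Distance in frame 1: 2.8. Distance in frame 3: 6.5.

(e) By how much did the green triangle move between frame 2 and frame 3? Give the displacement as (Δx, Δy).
(-2.3, 1.6)

The green triangle was at (5.8, 4.3) in frame 2 and (3.5, 5.9) in frame 3.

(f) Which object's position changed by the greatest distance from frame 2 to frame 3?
the red star

(moved 4.0; next 2.8)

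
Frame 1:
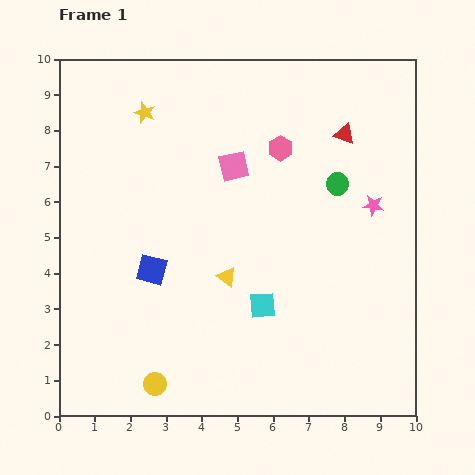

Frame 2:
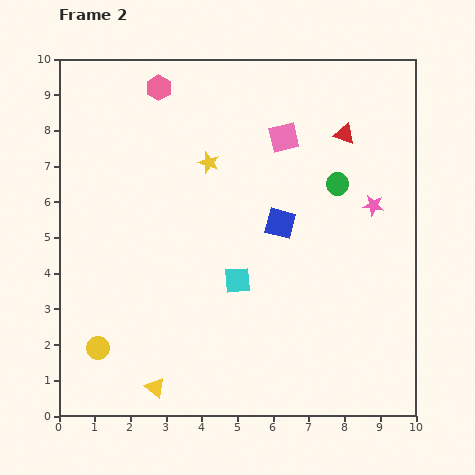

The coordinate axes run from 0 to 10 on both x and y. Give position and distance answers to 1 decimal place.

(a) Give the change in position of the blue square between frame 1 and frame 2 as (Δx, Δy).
(3.6, 1.3)

The blue square was at (2.6, 4.1) in frame 1 and (6.2, 5.4) in frame 2.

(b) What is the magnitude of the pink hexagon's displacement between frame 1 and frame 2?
3.8

The pink hexagon moved from (6.2, 7.5) to (2.8, 9.2), a distance of √(3.4² + 1.7²) ≈ 3.8.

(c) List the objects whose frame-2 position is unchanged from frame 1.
the green circle, the pink star, the red triangle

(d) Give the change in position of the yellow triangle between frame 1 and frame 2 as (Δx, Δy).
(-2.0, -3.1)

The yellow triangle was at (4.7, 3.9) in frame 1 and (2.7, 0.8) in frame 2.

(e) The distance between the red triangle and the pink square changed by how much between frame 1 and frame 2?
-1.5

Distance in frame 1: 3.2. Distance in frame 2: 1.7.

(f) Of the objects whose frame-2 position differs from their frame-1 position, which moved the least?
the cyan square

(moved 1.0)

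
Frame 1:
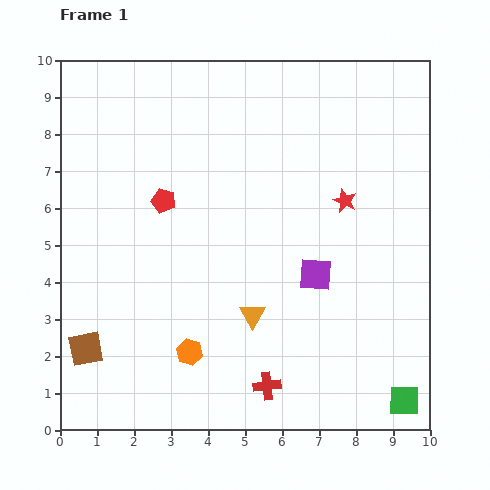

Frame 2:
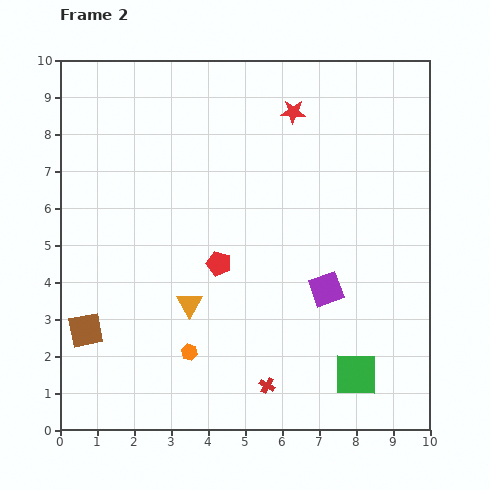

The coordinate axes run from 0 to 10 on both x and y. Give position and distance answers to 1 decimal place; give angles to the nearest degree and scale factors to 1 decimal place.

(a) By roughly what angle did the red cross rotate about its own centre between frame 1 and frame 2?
38° clockwise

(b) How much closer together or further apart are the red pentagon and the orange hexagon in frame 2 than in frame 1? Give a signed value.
-1.7

Distance in frame 1: 4.2. Distance in frame 2: 2.5.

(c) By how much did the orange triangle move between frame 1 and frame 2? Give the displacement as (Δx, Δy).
(-1.7, 0.3)

The orange triangle was at (5.2, 3.1) in frame 1 and (3.5, 3.4) in frame 2.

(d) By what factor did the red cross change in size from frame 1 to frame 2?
0.6×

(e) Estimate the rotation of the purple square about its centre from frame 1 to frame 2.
24° counter-clockwise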